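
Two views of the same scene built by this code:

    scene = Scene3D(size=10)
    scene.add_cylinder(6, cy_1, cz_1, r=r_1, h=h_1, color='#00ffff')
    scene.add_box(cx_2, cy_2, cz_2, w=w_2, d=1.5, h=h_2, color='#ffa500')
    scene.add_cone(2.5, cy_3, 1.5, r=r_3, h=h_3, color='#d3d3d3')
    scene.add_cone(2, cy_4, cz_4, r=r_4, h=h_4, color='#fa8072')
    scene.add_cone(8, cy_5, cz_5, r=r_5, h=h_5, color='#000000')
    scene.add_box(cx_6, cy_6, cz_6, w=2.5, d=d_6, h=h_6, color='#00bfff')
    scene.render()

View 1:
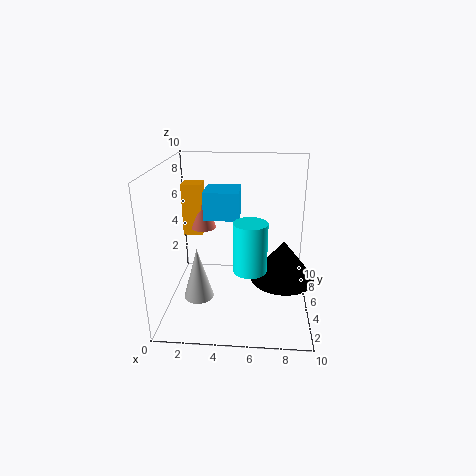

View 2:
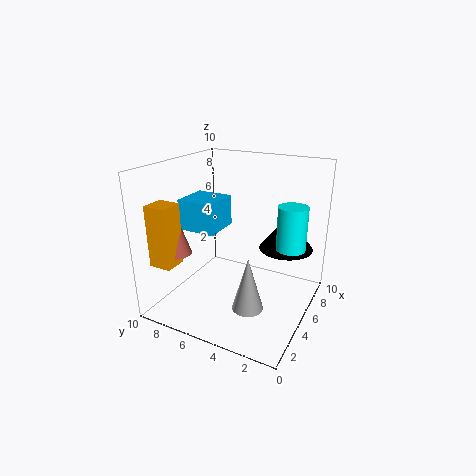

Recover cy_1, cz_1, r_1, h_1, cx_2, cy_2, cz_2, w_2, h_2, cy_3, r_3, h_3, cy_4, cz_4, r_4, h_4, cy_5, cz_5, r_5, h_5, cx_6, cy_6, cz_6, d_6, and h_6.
cy_1 = 1.5; cz_1 = 4.5; r_1 = 1; h_1 = 3; cx_2 = 0.5; cy_2 = 7.5; cz_2 = 4; w_2 = 1.5; h_2 = 4; cy_3 = 3; r_3 = 1; h_3 = 3.5; cy_4 = 8; cz_4 = 4.5; r_4 = 1; h_4 = 3; cy_5 = 2.5; cz_5 = 3.5; r_5 = 2; h_5 = 2.5; cx_6 = 2.5; cy_6 = 5.5; cz_6 = 6; d_6 = 2.5; h_6 = 2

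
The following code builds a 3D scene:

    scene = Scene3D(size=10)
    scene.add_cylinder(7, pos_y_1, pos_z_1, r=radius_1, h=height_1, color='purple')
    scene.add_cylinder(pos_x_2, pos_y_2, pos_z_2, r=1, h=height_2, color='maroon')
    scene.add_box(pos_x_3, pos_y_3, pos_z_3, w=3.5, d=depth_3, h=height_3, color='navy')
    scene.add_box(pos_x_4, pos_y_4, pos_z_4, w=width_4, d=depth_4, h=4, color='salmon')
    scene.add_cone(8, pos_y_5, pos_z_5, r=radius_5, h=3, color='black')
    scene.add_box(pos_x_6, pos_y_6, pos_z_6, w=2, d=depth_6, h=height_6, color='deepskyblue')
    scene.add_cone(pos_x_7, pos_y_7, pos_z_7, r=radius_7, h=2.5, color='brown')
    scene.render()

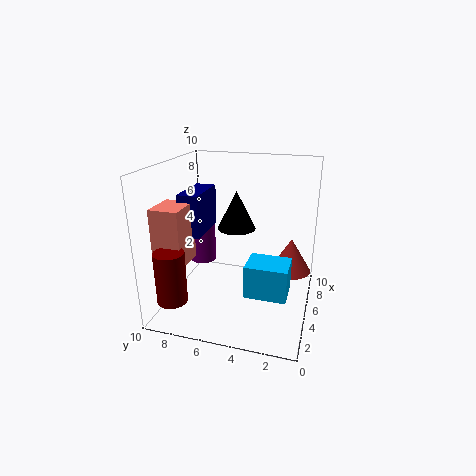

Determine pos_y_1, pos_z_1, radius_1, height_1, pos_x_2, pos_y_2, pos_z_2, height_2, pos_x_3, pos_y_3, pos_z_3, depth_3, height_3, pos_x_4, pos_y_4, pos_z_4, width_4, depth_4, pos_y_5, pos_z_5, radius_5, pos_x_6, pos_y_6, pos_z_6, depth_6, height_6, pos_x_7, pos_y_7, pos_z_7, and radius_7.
pos_y_1 = 8.5, pos_z_1 = 2, radius_1 = 1, height_1 = 3.5, pos_x_2 = 1.5, pos_y_2 = 8.5, pos_z_2 = 1.5, height_2 = 3.5, pos_x_3 = 4, pos_y_3 = 7.5, pos_z_3 = 5, depth_3 = 1.5, height_3 = 3, pos_x_4 = 2, pos_y_4 = 8, pos_z_4 = 3.5, width_4 = 2.5, depth_4 = 2, pos_y_5 = 6, pos_z_5 = 4.5, radius_5 = 1.5, pos_x_6 = 1, pos_y_6 = 1, pos_z_6 = 3, depth_6 = 2.5, height_6 = 2, pos_x_7 = 7, pos_y_7 = 1.5, pos_z_7 = 2, radius_7 = 1.5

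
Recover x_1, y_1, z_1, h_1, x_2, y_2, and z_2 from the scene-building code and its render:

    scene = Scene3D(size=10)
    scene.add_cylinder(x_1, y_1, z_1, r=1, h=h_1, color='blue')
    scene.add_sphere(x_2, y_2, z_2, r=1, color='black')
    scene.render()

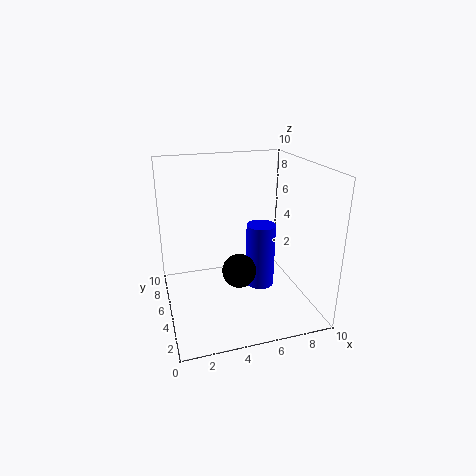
x_1 = 6.5; y_1 = 4.5; z_1 = 1.5; h_1 = 4.5; x_2 = 4; y_2 = 1.5; z_2 = 4.5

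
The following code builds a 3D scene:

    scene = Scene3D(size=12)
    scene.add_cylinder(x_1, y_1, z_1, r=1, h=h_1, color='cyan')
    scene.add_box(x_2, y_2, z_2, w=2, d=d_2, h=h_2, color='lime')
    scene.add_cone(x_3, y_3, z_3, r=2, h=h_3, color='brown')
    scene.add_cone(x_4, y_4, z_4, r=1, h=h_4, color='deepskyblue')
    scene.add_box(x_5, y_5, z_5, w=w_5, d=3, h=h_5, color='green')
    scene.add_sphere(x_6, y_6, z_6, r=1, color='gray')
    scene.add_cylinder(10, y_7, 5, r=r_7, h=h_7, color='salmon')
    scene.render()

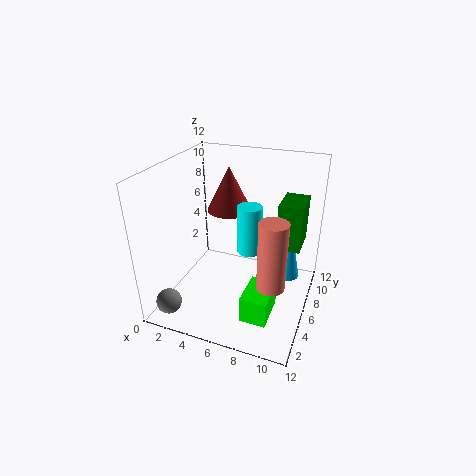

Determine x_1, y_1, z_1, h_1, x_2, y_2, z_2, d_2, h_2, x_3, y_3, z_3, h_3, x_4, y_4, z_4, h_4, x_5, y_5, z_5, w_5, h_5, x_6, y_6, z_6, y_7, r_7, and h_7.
x_1 = 7
y_1 = 6
z_1 = 5
h_1 = 4
x_2 = 8
y_2 = 1
z_2 = 2
d_2 = 3
h_2 = 2
x_3 = 4
y_3 = 9
z_3 = 7
h_3 = 4
x_4 = 10
y_4 = 8
z_4 = 2
h_4 = 5
x_5 = 9
y_5 = 7
z_5 = 5
w_5 = 2
h_5 = 4
x_6 = 2
y_6 = 1
z_6 = 2
y_7 = 2
r_7 = 1
h_7 = 5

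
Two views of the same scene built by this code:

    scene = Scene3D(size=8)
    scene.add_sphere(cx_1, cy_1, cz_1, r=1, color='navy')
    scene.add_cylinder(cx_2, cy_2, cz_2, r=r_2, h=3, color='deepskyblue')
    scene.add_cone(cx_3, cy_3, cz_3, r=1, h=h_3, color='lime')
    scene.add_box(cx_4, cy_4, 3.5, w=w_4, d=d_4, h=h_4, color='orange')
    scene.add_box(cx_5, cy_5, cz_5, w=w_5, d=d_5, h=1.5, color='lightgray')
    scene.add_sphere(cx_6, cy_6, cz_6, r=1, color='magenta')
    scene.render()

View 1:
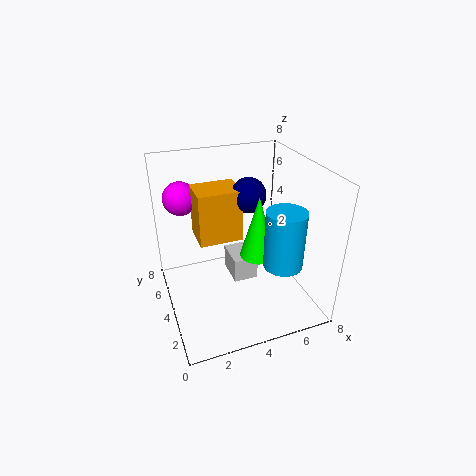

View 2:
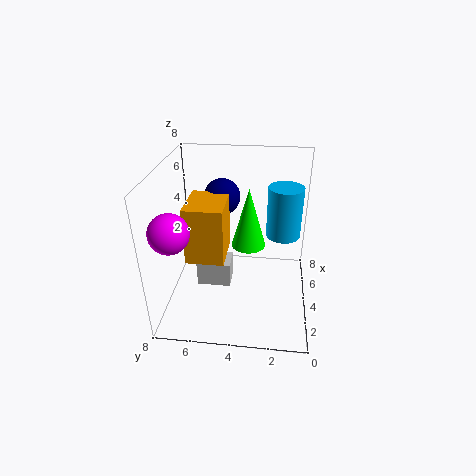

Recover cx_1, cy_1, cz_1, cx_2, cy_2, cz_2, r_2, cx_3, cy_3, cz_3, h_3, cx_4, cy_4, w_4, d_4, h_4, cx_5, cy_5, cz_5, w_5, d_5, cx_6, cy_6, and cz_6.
cx_1 = 5; cy_1 = 5; cz_1 = 6; cx_2 = 5.5; cy_2 = 1.5; cz_2 = 3.5; r_2 = 1; cx_3 = 5; cy_3 = 3.5; cz_3 = 3; h_3 = 3.5; cx_4 = 2; cy_4 = 4.5; w_4 = 2.5; d_4 = 2; h_4 = 3; cx_5 = 4; cy_5 = 4.5; cz_5 = 0.5; w_5 = 1.5; d_5 = 2; cx_6 = 1.5; cy_6 = 7; cz_6 = 5.5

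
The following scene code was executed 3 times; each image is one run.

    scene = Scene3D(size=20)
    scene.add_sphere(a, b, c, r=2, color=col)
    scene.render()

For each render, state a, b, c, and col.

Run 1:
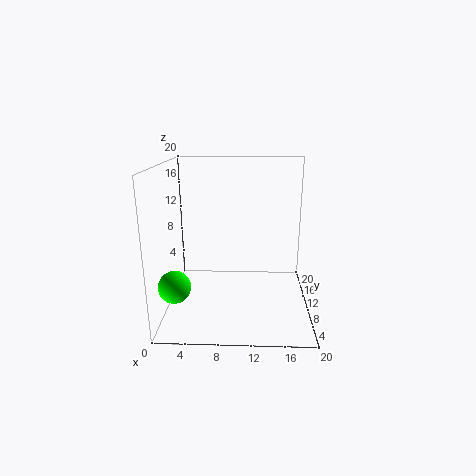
a = 2.5, b = 3, c = 6, col = 'lime'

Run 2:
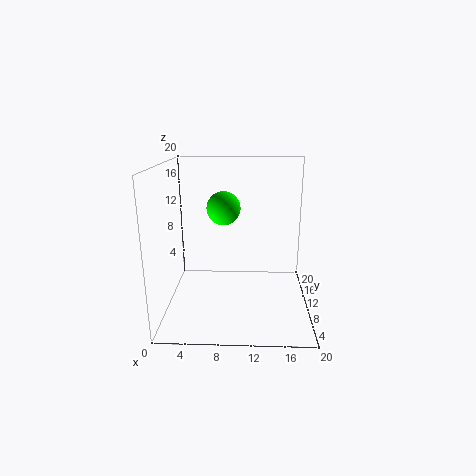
a = 8.5, b = 5, c = 15.5, col = 'lime'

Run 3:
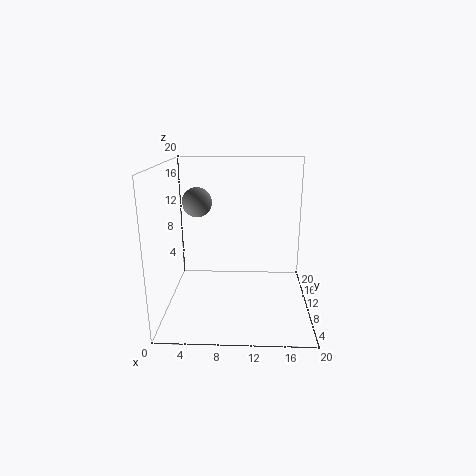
a = 4.5, b = 10, c = 15, col = 'gray'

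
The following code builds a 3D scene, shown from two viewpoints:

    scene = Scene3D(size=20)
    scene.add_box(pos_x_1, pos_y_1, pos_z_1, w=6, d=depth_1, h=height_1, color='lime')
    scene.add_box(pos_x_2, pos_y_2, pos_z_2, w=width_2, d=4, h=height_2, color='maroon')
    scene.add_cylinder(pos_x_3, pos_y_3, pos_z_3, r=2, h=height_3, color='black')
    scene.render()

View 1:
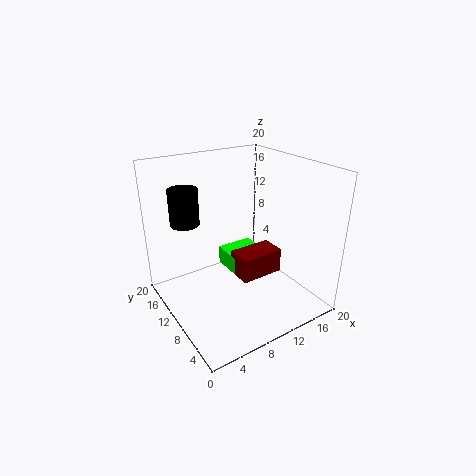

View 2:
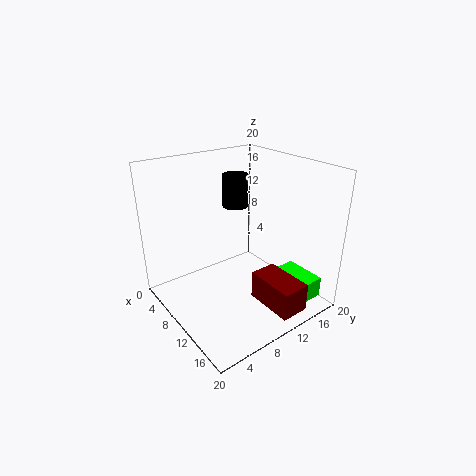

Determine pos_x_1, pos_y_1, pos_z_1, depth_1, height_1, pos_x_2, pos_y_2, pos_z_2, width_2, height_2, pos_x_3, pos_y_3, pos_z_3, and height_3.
pos_x_1 = 12, pos_y_1 = 14, pos_z_1 = 1, depth_1 = 5, height_1 = 3, pos_x_2 = 12, pos_y_2 = 11, pos_z_2 = 1, width_2 = 7, height_2 = 4, pos_x_3 = 4, pos_y_3 = 14, pos_z_3 = 12, height_3 = 5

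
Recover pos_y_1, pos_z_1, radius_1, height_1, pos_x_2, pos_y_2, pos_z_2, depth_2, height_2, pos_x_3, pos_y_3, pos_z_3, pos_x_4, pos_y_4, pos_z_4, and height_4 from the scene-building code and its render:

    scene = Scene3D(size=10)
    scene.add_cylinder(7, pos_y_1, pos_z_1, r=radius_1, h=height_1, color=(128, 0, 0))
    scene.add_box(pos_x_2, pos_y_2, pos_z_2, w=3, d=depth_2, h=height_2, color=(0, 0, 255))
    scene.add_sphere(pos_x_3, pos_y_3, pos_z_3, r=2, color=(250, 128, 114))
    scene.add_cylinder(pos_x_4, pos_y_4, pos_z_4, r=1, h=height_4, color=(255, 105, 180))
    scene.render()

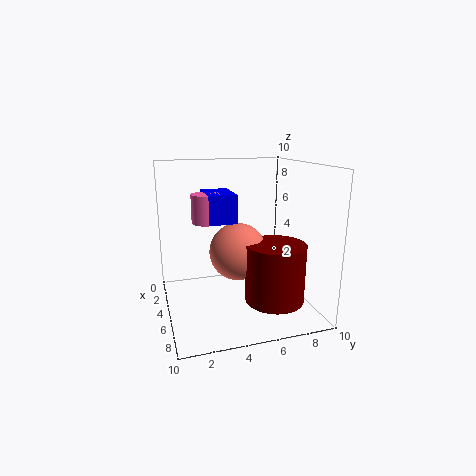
pos_y_1 = 7; pos_z_1 = 1; radius_1 = 2; height_1 = 4; pos_x_2 = 2; pos_y_2 = 3; pos_z_2 = 6; depth_2 = 2; height_2 = 2; pos_x_3 = 5; pos_y_3 = 5; pos_z_3 = 4; pos_x_4 = 4; pos_y_4 = 3; pos_z_4 = 6; height_4 = 2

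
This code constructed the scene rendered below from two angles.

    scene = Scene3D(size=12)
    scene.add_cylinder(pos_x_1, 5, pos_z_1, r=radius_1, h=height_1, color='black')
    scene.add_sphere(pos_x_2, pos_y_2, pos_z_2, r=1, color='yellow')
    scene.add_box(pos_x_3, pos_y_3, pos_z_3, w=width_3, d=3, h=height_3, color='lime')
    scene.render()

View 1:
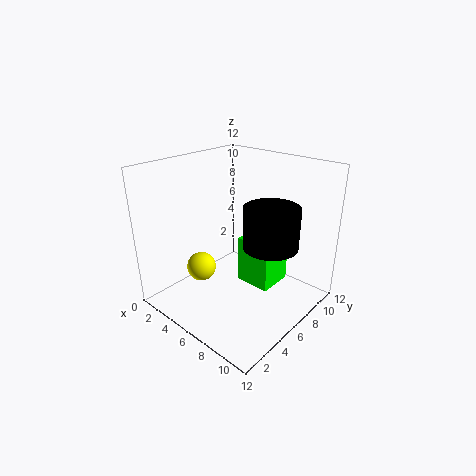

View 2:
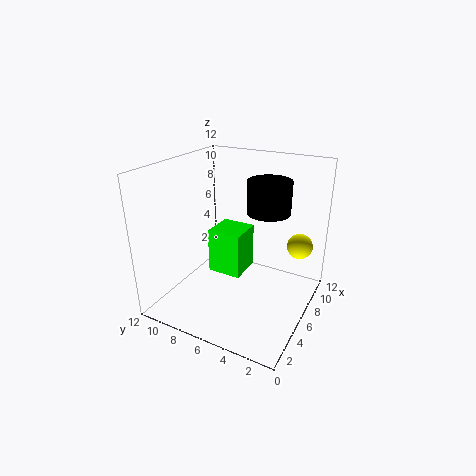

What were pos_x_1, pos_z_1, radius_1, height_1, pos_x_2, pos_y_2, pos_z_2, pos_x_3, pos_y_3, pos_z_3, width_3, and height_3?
pos_x_1 = 10; pos_z_1 = 7; radius_1 = 2; height_1 = 3; pos_x_2 = 7; pos_y_2 = 1; pos_z_2 = 6; pos_x_3 = 6; pos_y_3 = 6; pos_z_3 = 2; width_3 = 3; height_3 = 4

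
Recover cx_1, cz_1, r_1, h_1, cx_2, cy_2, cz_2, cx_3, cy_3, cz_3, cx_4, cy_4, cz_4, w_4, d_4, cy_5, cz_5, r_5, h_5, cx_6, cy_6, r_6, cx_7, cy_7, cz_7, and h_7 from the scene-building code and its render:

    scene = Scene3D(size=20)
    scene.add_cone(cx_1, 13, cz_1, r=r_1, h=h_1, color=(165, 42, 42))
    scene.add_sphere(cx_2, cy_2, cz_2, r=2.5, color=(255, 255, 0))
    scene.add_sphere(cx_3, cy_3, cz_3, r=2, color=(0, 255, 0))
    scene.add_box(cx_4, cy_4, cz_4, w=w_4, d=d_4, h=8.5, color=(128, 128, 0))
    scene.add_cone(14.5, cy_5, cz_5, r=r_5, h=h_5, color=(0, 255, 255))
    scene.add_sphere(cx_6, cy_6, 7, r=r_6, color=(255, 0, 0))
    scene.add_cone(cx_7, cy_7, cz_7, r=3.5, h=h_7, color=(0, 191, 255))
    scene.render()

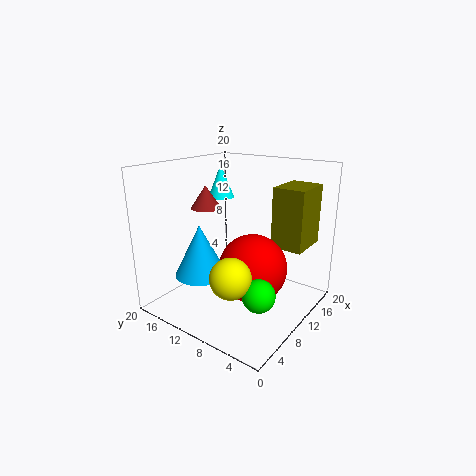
cx_1 = 7; cz_1 = 14.5; r_1 = 2; h_1 = 3; cx_2 = 3; cy_2 = 6; cz_2 = 8; cx_3 = 4.5; cy_3 = 3; cz_3 = 6; cx_4 = 13; cy_4 = 2; cz_4 = 8.5; w_4 = 6; d_4 = 4.5; cy_5 = 16.5; cz_5 = 14; r_5 = 2; h_5 = 5; cx_6 = 8.5; cy_6 = 6.5; r_6 = 4.5; cx_7 = 5.5; cy_7 = 13; cz_7 = 5.5; h_7 = 7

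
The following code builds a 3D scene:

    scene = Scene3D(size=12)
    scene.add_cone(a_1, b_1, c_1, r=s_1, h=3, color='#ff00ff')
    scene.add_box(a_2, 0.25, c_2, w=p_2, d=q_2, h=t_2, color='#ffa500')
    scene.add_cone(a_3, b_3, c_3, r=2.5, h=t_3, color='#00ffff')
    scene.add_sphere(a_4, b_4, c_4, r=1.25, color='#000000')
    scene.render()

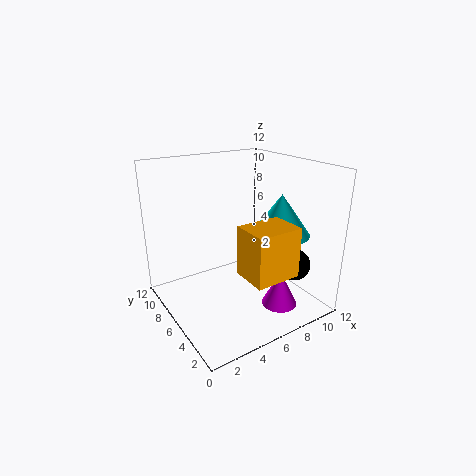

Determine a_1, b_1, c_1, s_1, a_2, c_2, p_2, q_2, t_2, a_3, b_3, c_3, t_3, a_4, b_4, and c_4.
a_1 = 8.5, b_1 = 3.25, c_1 = 0.25, s_1 = 1.5, a_2 = 4, c_2 = 4.75, p_2 = 3.5, q_2 = 2.75, t_2 = 3.75, a_3 = 9.5, b_3 = 4.75, c_3 = 6, t_3 = 3.5, a_4 = 8.75, b_4 = 2, c_4 = 4.5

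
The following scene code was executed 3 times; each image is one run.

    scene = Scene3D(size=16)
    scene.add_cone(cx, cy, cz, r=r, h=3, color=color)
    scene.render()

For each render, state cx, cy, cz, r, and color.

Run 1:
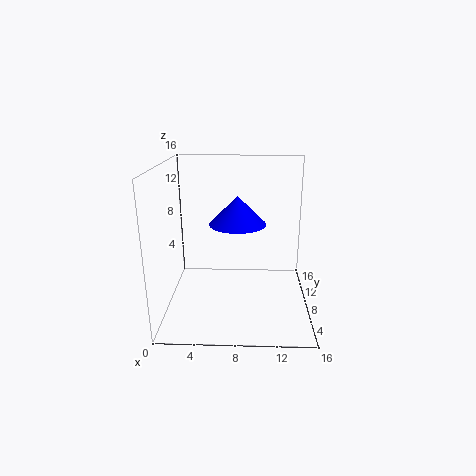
cx = 8
cy = 7
cz = 10
r = 3
color = 'blue'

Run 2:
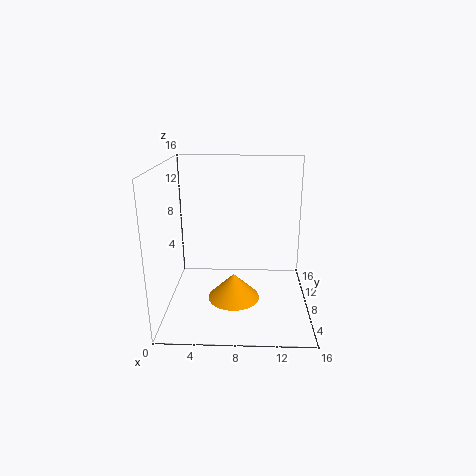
cx = 7.5
cy = 8
cz = 0.5
r = 3
color = 'orange'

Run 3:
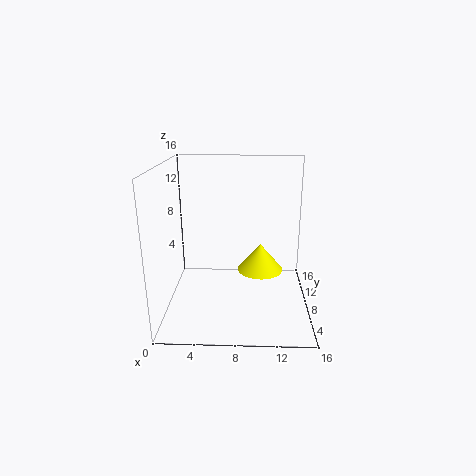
cx = 10.5
cy = 7.5
cz = 4.5
r = 2.5
color = 'yellow'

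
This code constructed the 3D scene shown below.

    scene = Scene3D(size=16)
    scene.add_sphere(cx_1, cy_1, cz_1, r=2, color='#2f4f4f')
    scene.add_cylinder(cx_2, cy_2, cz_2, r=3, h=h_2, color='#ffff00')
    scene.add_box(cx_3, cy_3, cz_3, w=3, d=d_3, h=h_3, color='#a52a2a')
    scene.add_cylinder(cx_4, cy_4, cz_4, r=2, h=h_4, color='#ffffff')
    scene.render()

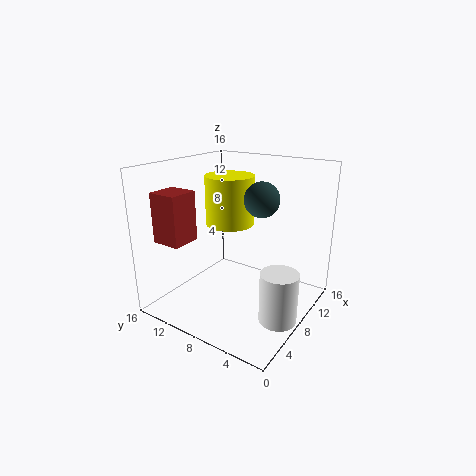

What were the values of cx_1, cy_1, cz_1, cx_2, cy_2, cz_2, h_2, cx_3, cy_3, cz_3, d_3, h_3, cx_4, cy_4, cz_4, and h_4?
cx_1 = 10.5
cy_1 = 6.5
cz_1 = 12
cx_2 = 11.5
cy_2 = 11.5
cz_2 = 8
h_2 = 6
cx_3 = 0.5
cy_3 = 10
cz_3 = 9
d_3 = 3
h_3 = 5
cx_4 = 6.5
cy_4 = 2
cz_4 = 0.5
h_4 = 5.5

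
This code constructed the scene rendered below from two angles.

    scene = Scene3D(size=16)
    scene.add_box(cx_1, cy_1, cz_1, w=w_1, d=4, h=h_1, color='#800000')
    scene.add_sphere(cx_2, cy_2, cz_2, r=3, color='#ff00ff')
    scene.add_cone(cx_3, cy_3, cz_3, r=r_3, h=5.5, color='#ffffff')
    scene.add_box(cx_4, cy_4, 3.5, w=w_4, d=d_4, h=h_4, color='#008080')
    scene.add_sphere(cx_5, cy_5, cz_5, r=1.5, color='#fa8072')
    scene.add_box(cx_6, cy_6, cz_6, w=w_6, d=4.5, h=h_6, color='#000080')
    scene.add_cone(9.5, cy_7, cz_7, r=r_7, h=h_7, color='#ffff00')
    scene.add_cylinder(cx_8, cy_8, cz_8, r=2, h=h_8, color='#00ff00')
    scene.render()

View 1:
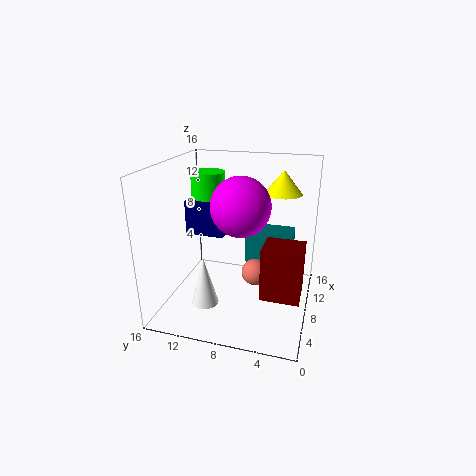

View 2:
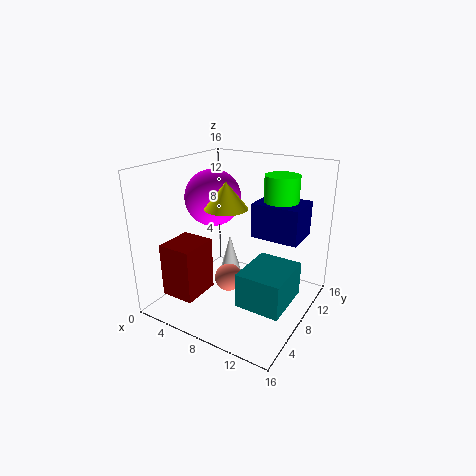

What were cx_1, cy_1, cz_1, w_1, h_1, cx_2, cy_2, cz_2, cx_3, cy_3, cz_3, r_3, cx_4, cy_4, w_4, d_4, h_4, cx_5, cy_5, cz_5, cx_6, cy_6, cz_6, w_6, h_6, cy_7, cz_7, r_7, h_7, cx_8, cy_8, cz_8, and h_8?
cx_1 = 3.5, cy_1 = 0.5, cz_1 = 3.5, w_1 = 3.5, h_1 = 5.5, cx_2 = 5.5, cy_2 = 7, cz_2 = 12.5, cx_3 = 5, cy_3 = 11, cz_3 = 1, r_3 = 1.5, cx_4 = 11, cy_4 = 2.5, w_4 = 4.5, d_4 = 5.5, h_4 = 3.5, cx_5 = 8, cy_5 = 6, cz_5 = 4, cx_6 = 8.5, cy_6 = 10, cz_6 = 7.5, w_6 = 5.5, h_6 = 4, cy_7 = 3.5, cz_7 = 13, r_7 = 2, h_7 = 2.5, cx_8 = 11, cy_8 = 12.5, cz_8 = 9, h_8 = 5.5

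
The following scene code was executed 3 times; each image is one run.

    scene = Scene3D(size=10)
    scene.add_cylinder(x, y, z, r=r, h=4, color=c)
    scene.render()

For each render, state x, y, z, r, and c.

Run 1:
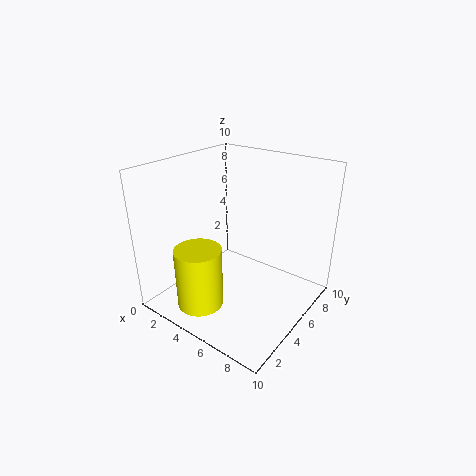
x = 4.5; y = 1.5; z = 1.5; r = 1.5; c = 'yellow'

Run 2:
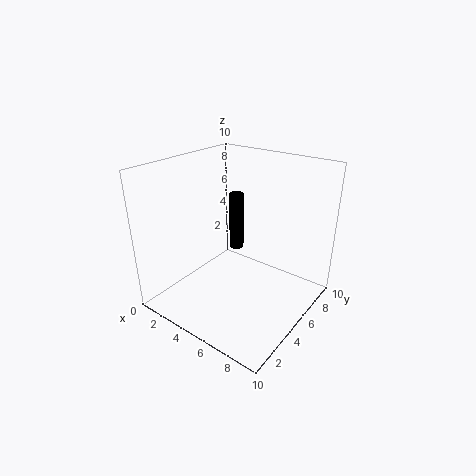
x = 4.5; y = 5.5; z = 4; r = 0.5; c = 'black'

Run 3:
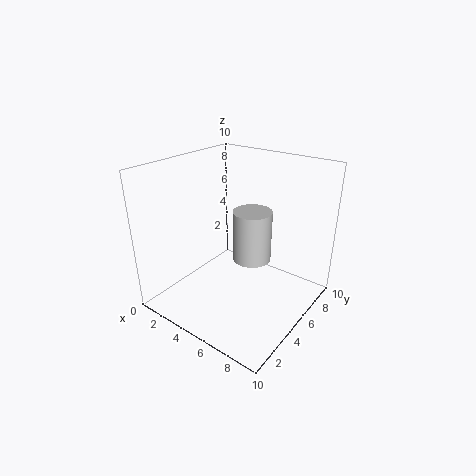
x = 4.5; y = 7.5; z = 2; r = 1.5; c = 'lightgray'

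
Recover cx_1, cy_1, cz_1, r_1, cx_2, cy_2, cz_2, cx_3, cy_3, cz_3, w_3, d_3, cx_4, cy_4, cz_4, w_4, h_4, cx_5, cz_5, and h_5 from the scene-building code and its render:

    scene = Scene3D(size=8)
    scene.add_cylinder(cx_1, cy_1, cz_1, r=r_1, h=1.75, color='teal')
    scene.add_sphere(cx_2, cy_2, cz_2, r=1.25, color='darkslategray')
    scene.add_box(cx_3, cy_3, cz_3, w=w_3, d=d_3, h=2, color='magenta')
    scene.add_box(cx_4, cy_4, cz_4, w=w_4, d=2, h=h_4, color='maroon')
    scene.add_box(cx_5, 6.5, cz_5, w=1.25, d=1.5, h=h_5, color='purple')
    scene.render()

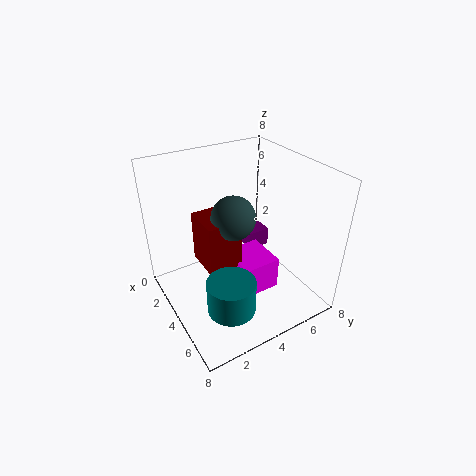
cx_1 = 6.25
cy_1 = 2.25
cz_1 = 1.5
r_1 = 1.25
cx_2 = 3.5
cy_2 = 4
cz_2 = 5
cx_3 = 2.5
cy_3 = 4
cz_3 = 0.25
w_3 = 2.5
d_3 = 2.25
cx_4 = 1.75
cy_4 = 2.25
cz_4 = 2
w_4 = 2.25
h_4 = 3
cx_5 = 0.25
cz_5 = 0.75
h_5 = 1.25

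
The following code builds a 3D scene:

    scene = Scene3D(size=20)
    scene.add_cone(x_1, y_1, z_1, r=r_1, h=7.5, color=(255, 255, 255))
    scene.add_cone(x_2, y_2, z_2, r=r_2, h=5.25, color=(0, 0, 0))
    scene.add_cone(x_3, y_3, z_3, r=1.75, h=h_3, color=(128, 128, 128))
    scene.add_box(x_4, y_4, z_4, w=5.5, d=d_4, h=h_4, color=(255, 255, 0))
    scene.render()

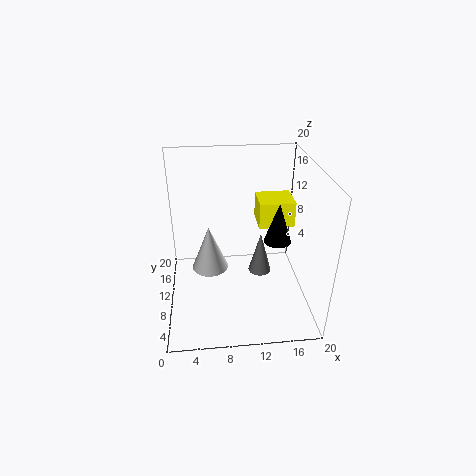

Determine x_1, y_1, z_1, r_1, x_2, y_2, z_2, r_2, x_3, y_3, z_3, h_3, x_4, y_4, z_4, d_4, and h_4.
x_1 = 6, y_1 = 16.75, z_1 = 0.5, r_1 = 3, x_2 = 14.75, y_2 = 6.75, z_2 = 11.25, r_2 = 1.75, x_3 = 13.75, y_3 = 12.75, z_3 = 2.25, h_3 = 6.5, x_4 = 13.75, y_4 = 14.25, z_4 = 8.75, d_4 = 5, h_4 = 4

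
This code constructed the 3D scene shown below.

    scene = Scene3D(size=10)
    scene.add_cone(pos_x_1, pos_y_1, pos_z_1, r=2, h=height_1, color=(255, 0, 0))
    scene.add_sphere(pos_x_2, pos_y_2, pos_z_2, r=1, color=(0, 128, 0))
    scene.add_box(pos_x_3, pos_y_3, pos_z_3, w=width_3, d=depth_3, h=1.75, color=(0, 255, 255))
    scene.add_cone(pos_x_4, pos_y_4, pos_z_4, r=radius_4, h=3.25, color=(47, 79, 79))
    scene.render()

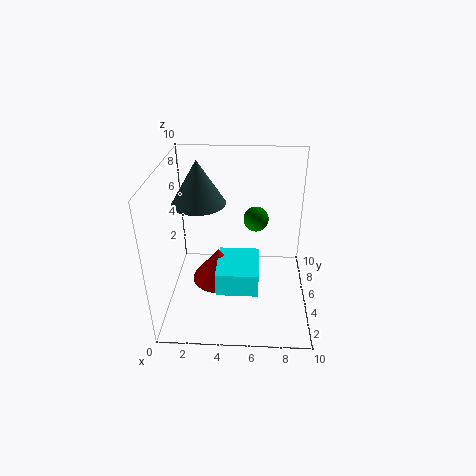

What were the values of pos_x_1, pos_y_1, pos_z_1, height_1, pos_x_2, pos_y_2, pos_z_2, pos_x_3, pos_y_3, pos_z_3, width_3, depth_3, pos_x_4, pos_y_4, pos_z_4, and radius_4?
pos_x_1 = 3.5
pos_y_1 = 5.75
pos_z_1 = 1
height_1 = 2.5
pos_x_2 = 6.25
pos_y_2 = 8.75
pos_z_2 = 4.5
pos_x_3 = 3.5
pos_y_3 = 3.25
pos_z_3 = 1.25
width_3 = 3
depth_3 = 3.5
pos_x_4 = 2
pos_y_4 = 7.25
pos_z_4 = 6.5
radius_4 = 2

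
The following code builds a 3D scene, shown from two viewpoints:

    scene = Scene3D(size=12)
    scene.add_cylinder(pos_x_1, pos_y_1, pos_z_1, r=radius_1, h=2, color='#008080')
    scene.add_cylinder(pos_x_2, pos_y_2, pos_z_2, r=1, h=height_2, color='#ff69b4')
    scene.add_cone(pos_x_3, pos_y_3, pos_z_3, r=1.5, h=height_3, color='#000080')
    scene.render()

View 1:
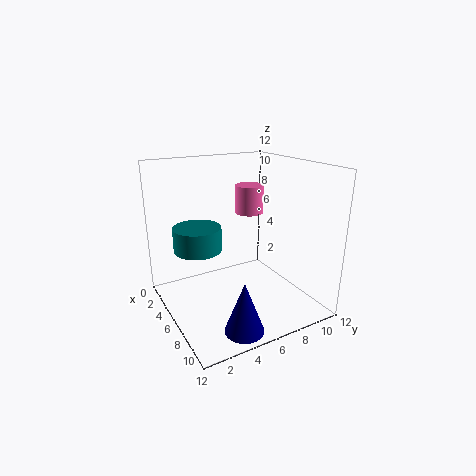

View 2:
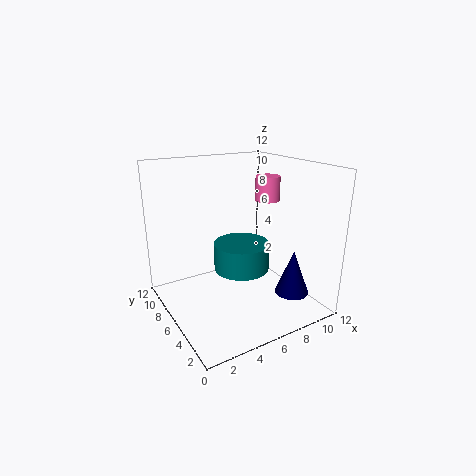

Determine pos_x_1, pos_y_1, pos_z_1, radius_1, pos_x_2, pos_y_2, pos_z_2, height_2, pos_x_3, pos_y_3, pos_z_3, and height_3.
pos_x_1 = 4.5, pos_y_1 = 3, pos_z_1 = 5, radius_1 = 2, pos_x_2 = 8.5, pos_y_2 = 5.5, pos_z_2 = 9, height_2 = 2, pos_x_3 = 10.5, pos_y_3 = 4, pos_z_3 = 0.5, height_3 = 4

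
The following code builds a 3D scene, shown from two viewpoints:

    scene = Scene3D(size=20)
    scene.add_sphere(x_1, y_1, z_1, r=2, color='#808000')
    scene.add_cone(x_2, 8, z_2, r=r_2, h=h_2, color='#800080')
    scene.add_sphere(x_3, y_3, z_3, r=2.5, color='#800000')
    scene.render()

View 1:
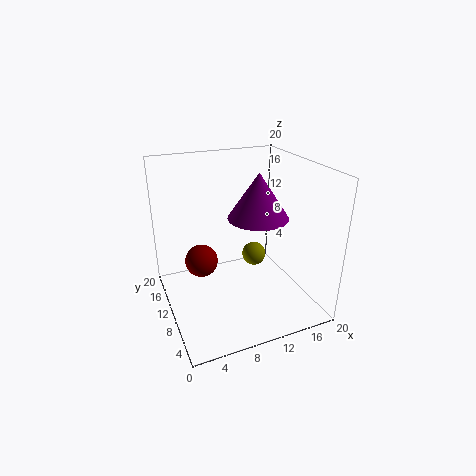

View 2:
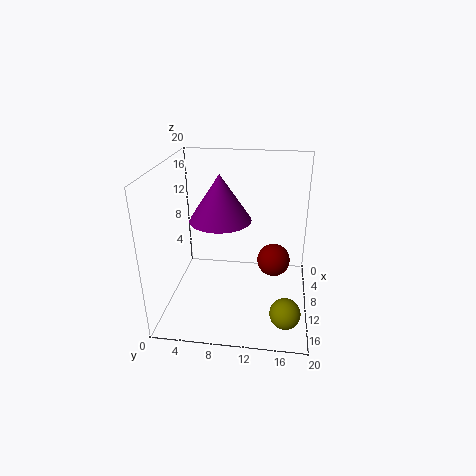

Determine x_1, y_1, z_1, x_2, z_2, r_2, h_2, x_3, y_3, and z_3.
x_1 = 16, y_1 = 17, z_1 = 2.5, x_2 = 12, z_2 = 13.5, r_2 = 4, h_2 = 6, x_3 = 6, y_3 = 15, z_3 = 4.5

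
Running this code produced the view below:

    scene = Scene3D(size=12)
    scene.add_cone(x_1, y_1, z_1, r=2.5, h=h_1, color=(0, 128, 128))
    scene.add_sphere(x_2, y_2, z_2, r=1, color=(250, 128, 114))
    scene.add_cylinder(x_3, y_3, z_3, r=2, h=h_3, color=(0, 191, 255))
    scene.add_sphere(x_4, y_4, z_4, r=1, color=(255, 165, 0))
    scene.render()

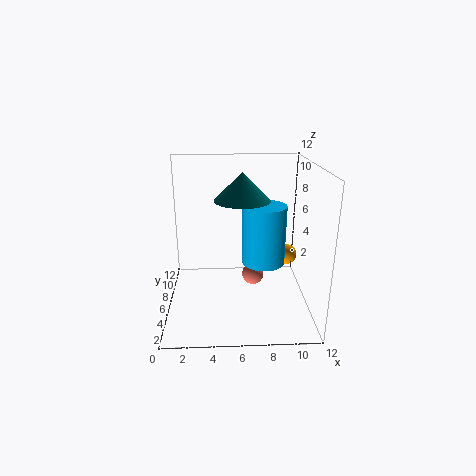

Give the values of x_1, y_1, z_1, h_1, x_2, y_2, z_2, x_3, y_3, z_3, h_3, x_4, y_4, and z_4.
x_1 = 6.5, y_1 = 8.5, z_1 = 8.5, h_1 = 2.5, x_2 = 7.5, y_2 = 8, z_2 = 1.5, x_3 = 8.5, y_3 = 8.5, z_3 = 2.5, h_3 = 5.5, x_4 = 11, y_4 = 10, z_4 = 2.5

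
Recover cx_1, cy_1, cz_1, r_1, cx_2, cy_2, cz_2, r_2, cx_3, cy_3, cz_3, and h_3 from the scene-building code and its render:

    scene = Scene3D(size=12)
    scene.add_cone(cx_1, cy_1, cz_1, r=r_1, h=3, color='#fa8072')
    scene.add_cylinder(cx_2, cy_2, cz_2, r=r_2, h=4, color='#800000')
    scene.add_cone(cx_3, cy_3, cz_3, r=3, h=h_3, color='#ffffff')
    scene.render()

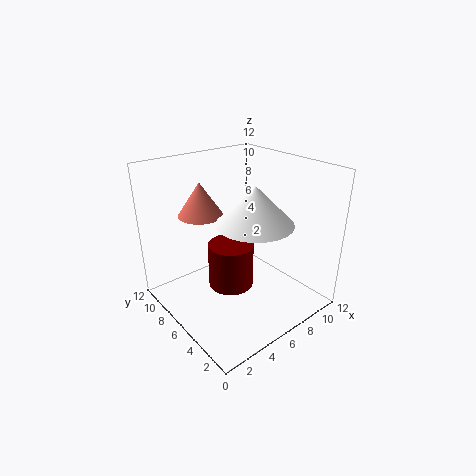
cx_1 = 5
cy_1 = 10
cz_1 = 7
r_1 = 2
cx_2 = 6
cy_2 = 7
cz_2 = 1
r_2 = 2
cx_3 = 6
cy_3 = 4
cz_3 = 8
h_3 = 3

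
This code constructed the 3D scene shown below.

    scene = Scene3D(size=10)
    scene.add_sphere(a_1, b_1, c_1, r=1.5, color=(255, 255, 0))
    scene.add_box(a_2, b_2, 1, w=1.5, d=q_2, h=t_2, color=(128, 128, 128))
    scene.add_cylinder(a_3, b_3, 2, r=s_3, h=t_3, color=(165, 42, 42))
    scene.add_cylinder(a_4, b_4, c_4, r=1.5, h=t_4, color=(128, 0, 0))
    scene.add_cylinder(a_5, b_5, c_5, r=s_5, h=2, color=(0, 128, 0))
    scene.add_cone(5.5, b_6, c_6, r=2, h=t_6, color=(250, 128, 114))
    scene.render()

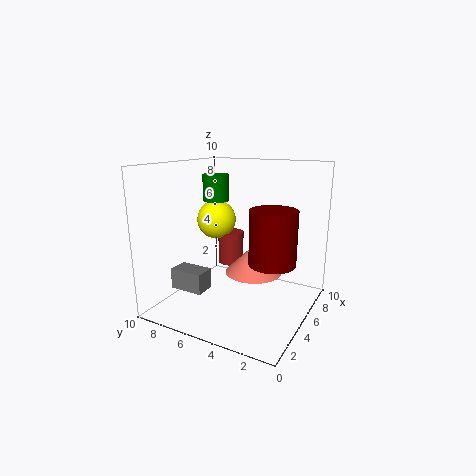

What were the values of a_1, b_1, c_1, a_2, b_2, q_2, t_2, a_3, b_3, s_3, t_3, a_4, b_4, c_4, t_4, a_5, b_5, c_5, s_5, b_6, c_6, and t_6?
a_1 = 7, b_1 = 8, c_1 = 5.5, a_2 = 3, b_2 = 7, q_2 = 2.5, t_2 = 1.5, a_3 = 7.5, b_3 = 7, s_3 = 1, t_3 = 2.5, a_4 = 4, b_4 = 2, c_4 = 4, t_4 = 3.5, a_5 = 7, b_5 = 8, c_5 = 7, s_5 = 1, b_6 = 4, c_6 = 2.5, t_6 = 2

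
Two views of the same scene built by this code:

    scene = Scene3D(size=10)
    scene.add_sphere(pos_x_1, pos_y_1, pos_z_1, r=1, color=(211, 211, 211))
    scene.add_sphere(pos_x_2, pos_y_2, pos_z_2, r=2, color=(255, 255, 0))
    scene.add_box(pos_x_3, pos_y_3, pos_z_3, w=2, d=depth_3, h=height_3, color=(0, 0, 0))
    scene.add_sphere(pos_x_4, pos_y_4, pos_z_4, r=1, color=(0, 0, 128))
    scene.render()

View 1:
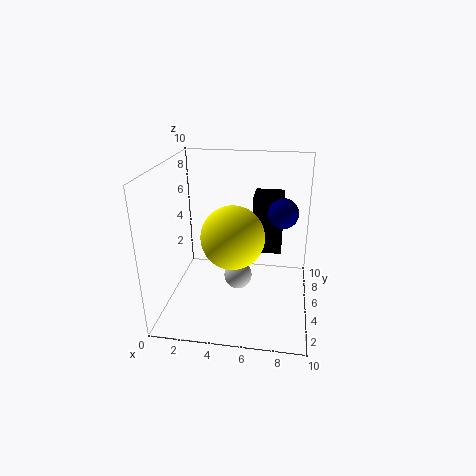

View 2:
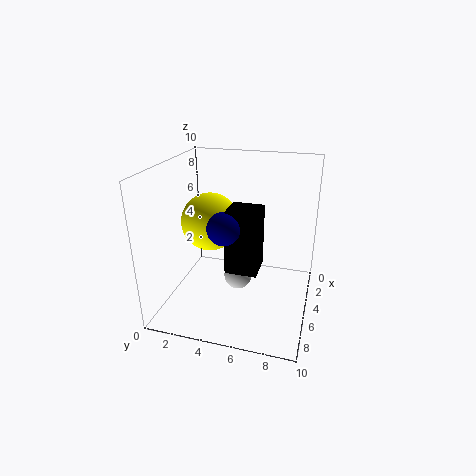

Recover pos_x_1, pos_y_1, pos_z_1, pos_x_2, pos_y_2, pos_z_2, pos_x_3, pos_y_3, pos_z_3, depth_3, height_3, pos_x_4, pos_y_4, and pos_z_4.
pos_x_1 = 5
pos_y_1 = 5
pos_z_1 = 2
pos_x_2 = 5
pos_y_2 = 3
pos_z_2 = 6
pos_x_3 = 6
pos_y_3 = 5
pos_z_3 = 4
depth_3 = 2
height_3 = 4
pos_x_4 = 8
pos_y_4 = 5
pos_z_4 = 7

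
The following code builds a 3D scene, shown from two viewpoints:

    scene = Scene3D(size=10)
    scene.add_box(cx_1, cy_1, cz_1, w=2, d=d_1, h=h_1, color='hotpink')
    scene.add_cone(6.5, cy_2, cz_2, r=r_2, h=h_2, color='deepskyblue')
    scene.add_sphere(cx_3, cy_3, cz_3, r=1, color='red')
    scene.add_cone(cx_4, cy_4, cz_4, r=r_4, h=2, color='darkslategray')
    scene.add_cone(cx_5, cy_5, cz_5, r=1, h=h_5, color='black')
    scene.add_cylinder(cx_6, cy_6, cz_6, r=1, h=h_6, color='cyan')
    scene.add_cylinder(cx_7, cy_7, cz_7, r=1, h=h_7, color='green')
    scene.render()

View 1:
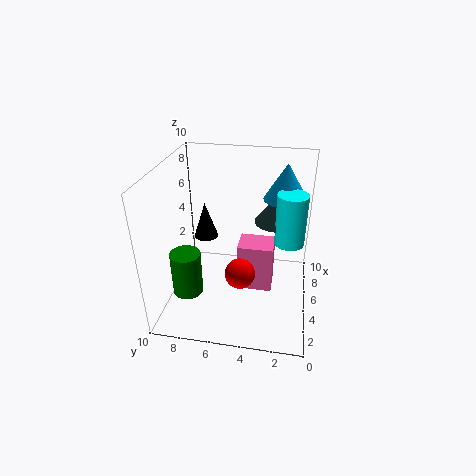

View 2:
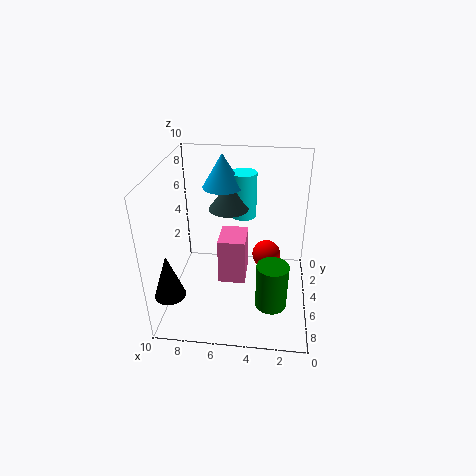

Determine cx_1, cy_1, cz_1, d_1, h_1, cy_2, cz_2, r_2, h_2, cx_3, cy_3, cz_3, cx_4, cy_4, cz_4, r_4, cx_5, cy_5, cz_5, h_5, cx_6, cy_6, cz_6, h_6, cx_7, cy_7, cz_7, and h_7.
cx_1 = 4.5, cy_1 = 2.5, cz_1 = 1, d_1 = 2.5, h_1 = 3.5, cy_2 = 2, cz_2 = 7.5, r_2 = 1.5, h_2 = 2.5, cx_3 = 3, cy_3 = 4.5, cz_3 = 3.5, cx_4 = 6, cy_4 = 2.5, cz_4 = 6, r_4 = 1.5, cx_5 = 9, cy_5 = 8.5, cz_5 = 2.5, h_5 = 3, cx_6 = 5, cy_6 = 1.5, cz_6 = 5, h_6 = 3.5, cx_7 = 2.5, cy_7 = 8, cz_7 = 2, h_7 = 3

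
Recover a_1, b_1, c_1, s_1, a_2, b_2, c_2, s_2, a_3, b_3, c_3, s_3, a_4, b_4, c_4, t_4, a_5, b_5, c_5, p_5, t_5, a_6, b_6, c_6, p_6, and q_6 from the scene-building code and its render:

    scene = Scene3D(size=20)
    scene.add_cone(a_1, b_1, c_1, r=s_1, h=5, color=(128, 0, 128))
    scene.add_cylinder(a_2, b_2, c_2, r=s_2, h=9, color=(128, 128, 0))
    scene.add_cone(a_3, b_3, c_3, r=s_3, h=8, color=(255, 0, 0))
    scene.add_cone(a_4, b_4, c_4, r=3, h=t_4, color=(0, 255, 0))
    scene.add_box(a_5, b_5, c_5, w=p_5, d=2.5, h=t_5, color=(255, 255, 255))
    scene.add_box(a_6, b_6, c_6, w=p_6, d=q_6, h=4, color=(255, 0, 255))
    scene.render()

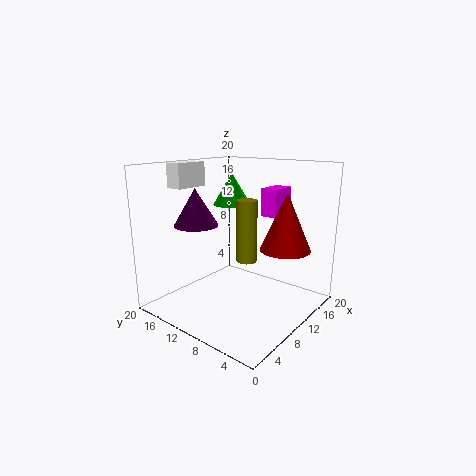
a_1 = 6
b_1 = 14
c_1 = 12
s_1 = 3
a_2 = 12
b_2 = 10
c_2 = 6
s_2 = 1.5
a_3 = 13.5
b_3 = 4.5
c_3 = 8.5
s_3 = 3.5
a_4 = 16
b_4 = 16
c_4 = 13
t_4 = 5
a_5 = 6
b_5 = 17
c_5 = 16.5
p_5 = 5
t_5 = 3.5
a_6 = 14
b_6 = 6.5
c_6 = 12.5
p_6 = 4
q_6 = 2.5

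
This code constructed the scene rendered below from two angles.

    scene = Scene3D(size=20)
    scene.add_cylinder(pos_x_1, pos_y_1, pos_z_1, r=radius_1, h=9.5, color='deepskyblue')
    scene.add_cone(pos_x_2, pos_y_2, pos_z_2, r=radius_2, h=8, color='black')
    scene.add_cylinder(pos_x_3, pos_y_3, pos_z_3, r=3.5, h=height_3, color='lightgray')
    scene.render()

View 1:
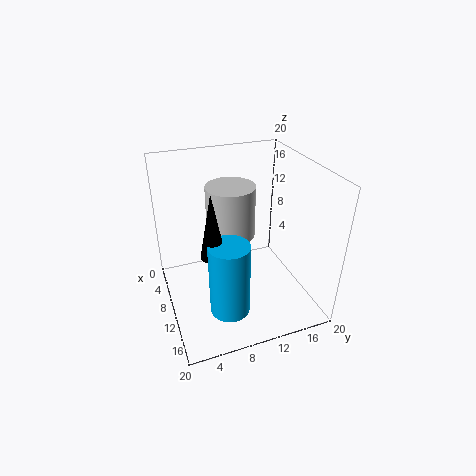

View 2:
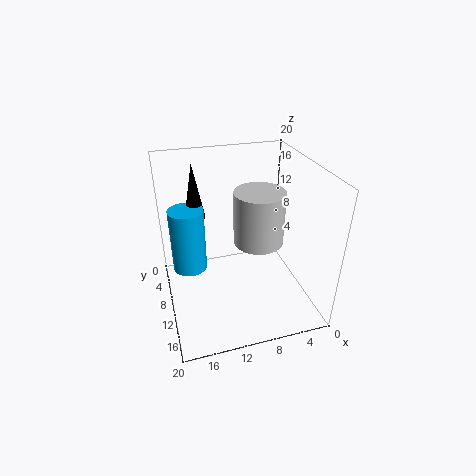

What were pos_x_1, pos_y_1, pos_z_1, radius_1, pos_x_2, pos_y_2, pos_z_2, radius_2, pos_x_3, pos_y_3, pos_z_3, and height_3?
pos_x_1 = 16.5, pos_y_1 = 6.5, pos_z_1 = 4, radius_1 = 2.5, pos_x_2 = 15, pos_y_2 = 5, pos_z_2 = 11.5, radius_2 = 1.5, pos_x_3 = 7, pos_y_3 = 10, pos_z_3 = 9, height_3 = 7.5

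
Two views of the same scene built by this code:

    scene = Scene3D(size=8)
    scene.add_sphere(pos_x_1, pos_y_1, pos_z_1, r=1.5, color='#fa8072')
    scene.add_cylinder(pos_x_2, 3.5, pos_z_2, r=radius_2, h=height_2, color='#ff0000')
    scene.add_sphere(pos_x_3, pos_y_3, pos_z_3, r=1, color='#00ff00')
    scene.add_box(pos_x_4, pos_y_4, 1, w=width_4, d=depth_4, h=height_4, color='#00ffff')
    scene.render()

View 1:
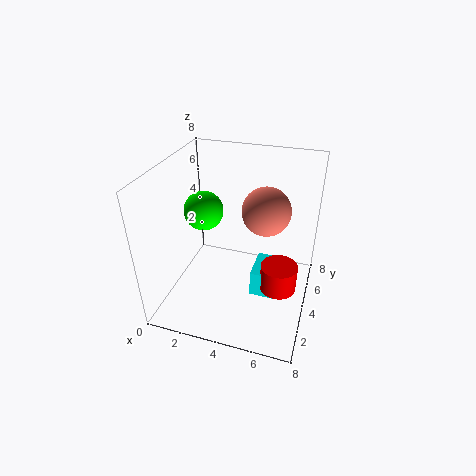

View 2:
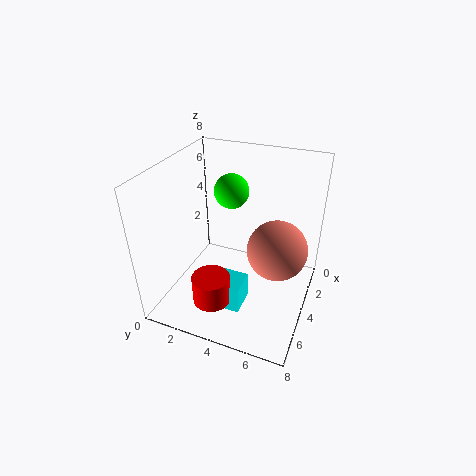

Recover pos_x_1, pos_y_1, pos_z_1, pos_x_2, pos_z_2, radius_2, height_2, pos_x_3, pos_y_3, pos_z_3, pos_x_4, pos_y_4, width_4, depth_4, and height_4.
pos_x_1 = 5, pos_y_1 = 6.5, pos_z_1 = 4.5, pos_x_2 = 6.5, pos_z_2 = 1.5, radius_2 = 1, height_2 = 1.5, pos_x_3 = 2.5, pos_y_3 = 3, pos_z_3 = 6, pos_x_4 = 5, pos_y_4 = 3, width_4 = 1.5, depth_4 = 2, height_4 = 1.5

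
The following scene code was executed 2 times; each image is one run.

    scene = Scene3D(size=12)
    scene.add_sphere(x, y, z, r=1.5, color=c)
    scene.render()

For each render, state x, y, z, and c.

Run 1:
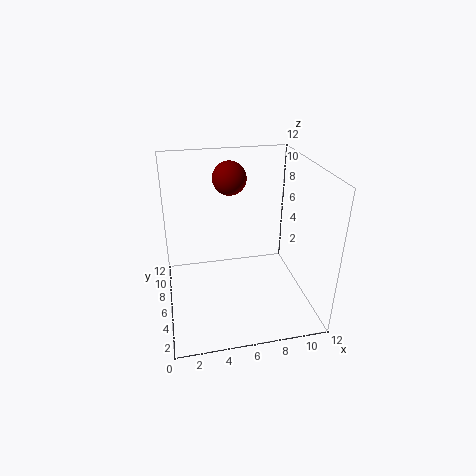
x = 6
y = 9.5
z = 10
c = 'maroon'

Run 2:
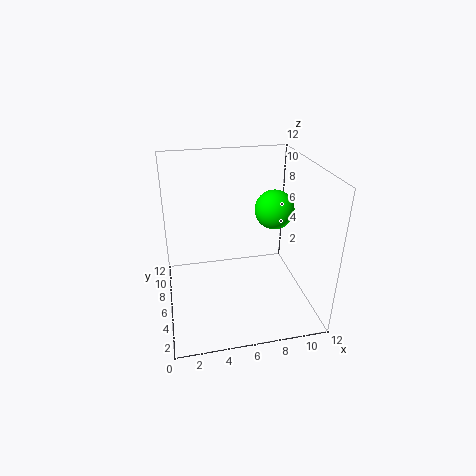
x = 8.5
y = 4.5
z = 9
c = 'lime'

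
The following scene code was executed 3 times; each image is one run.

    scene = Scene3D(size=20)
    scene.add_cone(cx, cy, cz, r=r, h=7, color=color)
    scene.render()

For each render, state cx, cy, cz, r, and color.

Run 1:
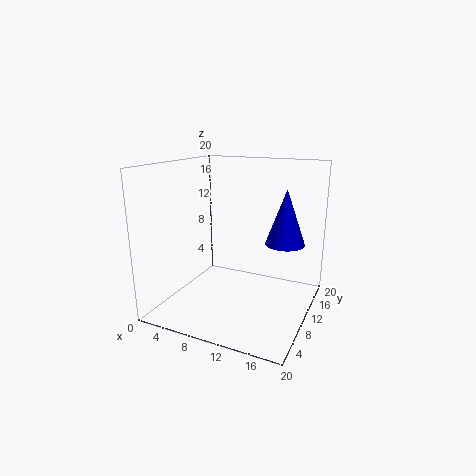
cx = 17
cy = 9
cz = 10.5
r = 2.5
color = 'blue'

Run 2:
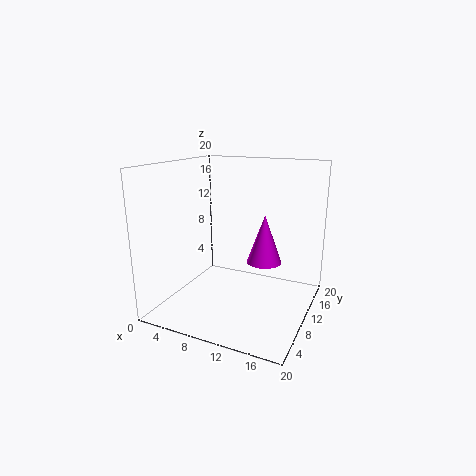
cx = 13
cy = 12.5
cz = 6
r = 2.5
color = 'magenta'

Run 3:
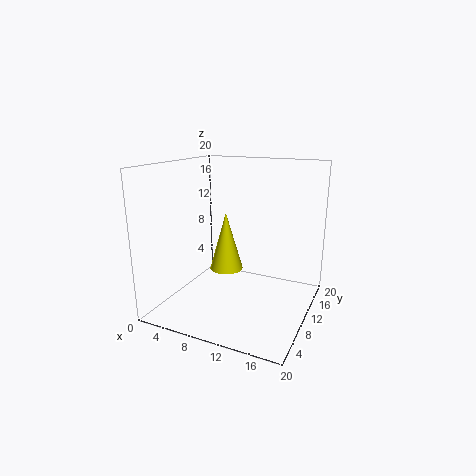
cx = 11
cy = 4.5
cz = 8
r = 2
color = 'yellow'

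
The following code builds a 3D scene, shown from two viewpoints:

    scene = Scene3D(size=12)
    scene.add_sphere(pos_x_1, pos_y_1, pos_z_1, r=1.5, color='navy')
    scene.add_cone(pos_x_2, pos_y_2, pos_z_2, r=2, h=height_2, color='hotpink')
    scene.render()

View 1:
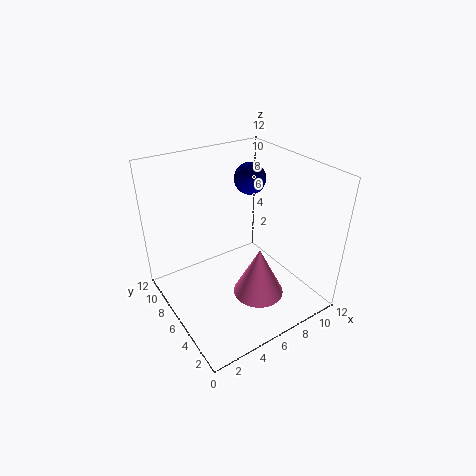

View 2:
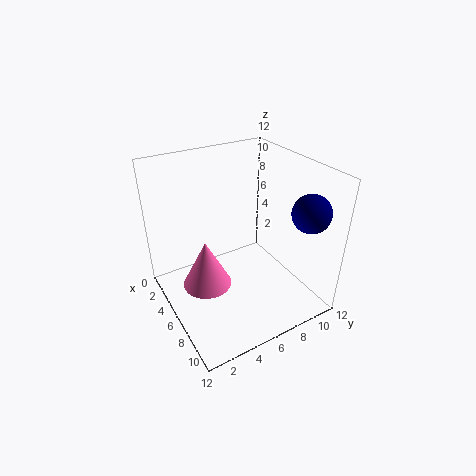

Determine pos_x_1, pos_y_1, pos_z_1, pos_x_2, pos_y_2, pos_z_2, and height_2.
pos_x_1 = 10; pos_y_1 = 10; pos_z_1 = 9; pos_x_2 = 6; pos_y_2 = 3; pos_z_2 = 2.5; height_2 = 4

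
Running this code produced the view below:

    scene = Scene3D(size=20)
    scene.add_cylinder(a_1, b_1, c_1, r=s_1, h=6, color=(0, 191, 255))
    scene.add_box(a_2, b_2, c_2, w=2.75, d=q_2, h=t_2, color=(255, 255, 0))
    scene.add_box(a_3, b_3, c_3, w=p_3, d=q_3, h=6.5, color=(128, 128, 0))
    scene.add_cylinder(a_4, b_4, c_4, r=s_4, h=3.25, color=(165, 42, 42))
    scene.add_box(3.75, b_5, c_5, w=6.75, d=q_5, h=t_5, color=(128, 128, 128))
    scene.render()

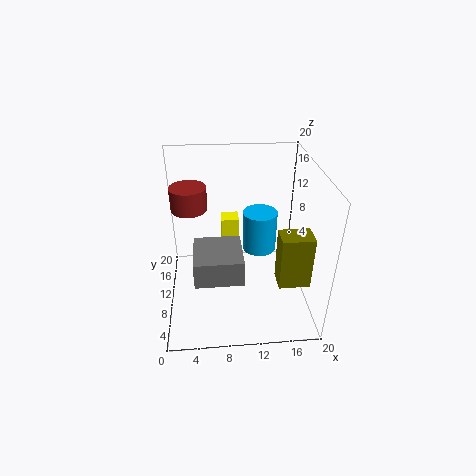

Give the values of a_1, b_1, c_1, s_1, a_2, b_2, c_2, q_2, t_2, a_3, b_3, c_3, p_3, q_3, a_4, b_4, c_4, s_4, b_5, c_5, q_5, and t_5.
a_1 = 13.5; b_1 = 13; c_1 = 6.25; s_1 = 2.5; a_2 = 8; b_2 = 16.25; c_2 = 3.5; q_2 = 2.75; t_2 = 5.75; a_3 = 14; b_3 = 1; c_3 = 8.5; p_3 = 3.75; q_3 = 2.75; a_4 = 3.5; b_4 = 12.5; c_4 = 13.5; s_4 = 2.5; b_5 = 5.75; c_5 = 5; q_5 = 6.75; t_5 = 3.75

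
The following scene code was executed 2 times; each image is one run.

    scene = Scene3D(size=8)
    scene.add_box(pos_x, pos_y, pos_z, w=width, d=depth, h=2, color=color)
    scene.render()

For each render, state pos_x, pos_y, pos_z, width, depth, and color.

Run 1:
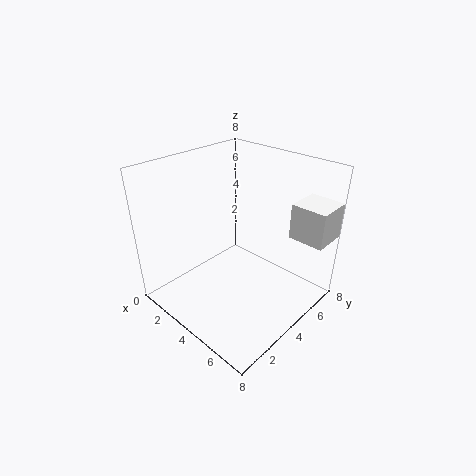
pos_x = 6, pos_y = 6, pos_z = 4, width = 2, depth = 2, color = 'white'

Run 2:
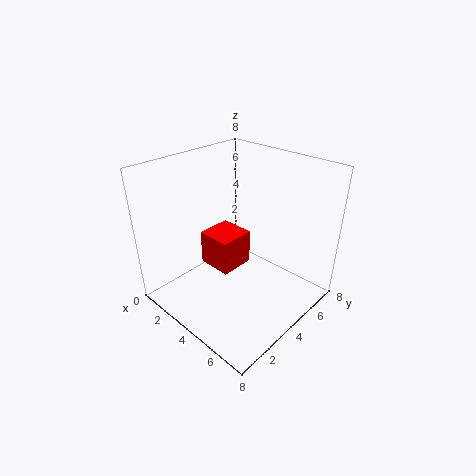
pos_x = 2, pos_y = 3, pos_z = 2, width = 2, depth = 2, color = 'red'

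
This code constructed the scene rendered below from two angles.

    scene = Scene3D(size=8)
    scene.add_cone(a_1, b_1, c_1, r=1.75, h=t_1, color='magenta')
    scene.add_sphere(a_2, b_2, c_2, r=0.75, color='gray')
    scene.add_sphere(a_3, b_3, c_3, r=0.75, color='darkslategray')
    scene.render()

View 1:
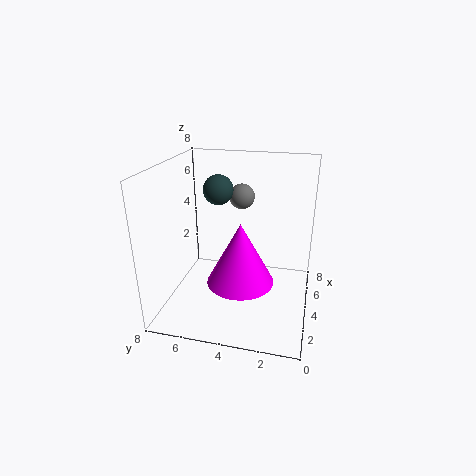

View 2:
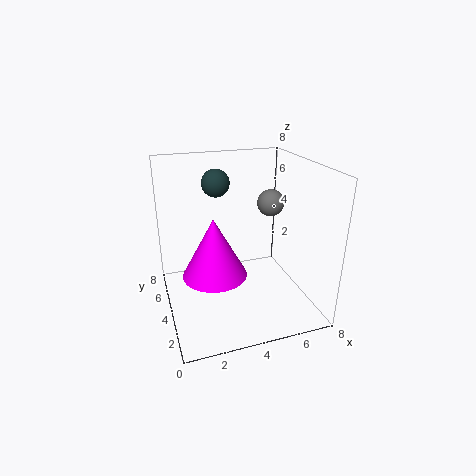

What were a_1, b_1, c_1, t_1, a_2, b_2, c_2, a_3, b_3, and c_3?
a_1 = 2.5
b_1 = 3.5
c_1 = 2.25
t_1 = 3.25
a_2 = 6
b_2 = 4.25
c_2 = 5.75
a_3 = 3
b_3 = 4.75
c_3 = 7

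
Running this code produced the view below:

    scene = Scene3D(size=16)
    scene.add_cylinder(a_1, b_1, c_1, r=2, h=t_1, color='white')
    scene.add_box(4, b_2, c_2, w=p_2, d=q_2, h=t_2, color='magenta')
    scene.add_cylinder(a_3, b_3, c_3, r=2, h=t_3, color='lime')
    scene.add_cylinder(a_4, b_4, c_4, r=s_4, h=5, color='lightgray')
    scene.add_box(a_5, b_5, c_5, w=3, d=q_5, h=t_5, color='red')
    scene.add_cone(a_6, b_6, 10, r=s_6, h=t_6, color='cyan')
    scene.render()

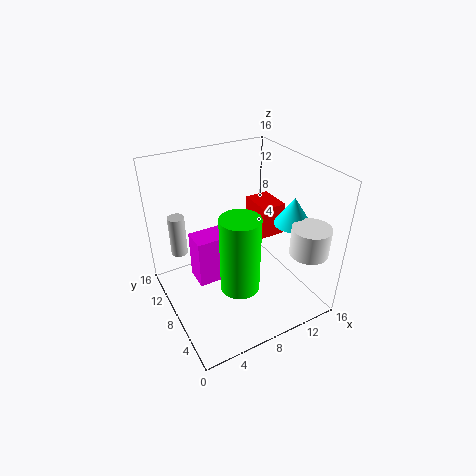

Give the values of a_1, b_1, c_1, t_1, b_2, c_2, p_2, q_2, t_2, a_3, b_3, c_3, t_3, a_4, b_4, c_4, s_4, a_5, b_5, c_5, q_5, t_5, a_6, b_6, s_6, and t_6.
a_1 = 13; b_1 = 2; c_1 = 8; t_1 = 3; b_2 = 10; c_2 = 1; p_2 = 5; q_2 = 3; t_2 = 6; a_3 = 6; b_3 = 4; c_3 = 5; t_3 = 8; a_4 = 3; b_4 = 14; c_4 = 4; s_4 = 1; a_5 = 12; b_5 = 9; c_5 = 6; q_5 = 4; t_5 = 4; a_6 = 13; b_6 = 5; s_6 = 2; t_6 = 3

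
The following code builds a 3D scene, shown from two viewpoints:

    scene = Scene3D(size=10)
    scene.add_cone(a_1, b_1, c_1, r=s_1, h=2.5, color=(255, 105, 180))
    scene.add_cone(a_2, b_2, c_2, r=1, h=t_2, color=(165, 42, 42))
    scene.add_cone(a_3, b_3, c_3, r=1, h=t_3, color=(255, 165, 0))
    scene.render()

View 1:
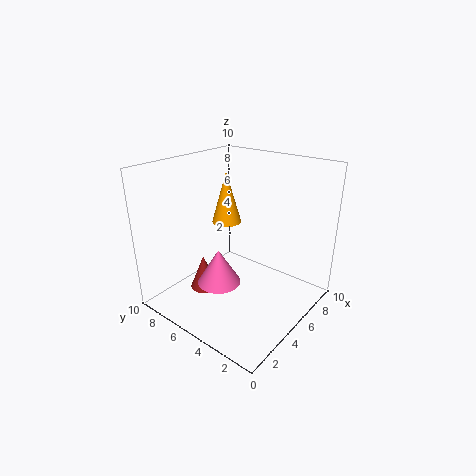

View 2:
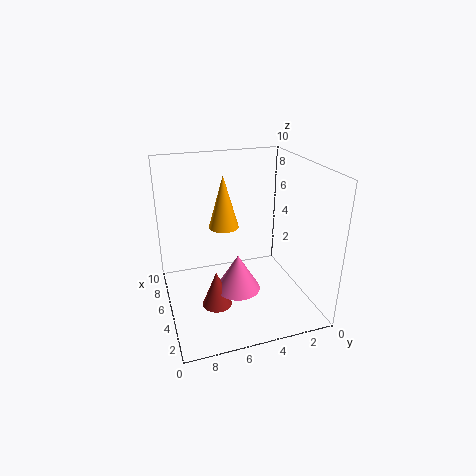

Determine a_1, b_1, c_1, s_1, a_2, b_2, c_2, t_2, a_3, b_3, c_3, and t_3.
a_1 = 3.5, b_1 = 5.5, c_1 = 2, s_1 = 1.5, a_2 = 3.5, b_2 = 7, c_2 = 1, t_2 = 2.5, a_3 = 5, b_3 = 6, c_3 = 6, t_3 = 3.5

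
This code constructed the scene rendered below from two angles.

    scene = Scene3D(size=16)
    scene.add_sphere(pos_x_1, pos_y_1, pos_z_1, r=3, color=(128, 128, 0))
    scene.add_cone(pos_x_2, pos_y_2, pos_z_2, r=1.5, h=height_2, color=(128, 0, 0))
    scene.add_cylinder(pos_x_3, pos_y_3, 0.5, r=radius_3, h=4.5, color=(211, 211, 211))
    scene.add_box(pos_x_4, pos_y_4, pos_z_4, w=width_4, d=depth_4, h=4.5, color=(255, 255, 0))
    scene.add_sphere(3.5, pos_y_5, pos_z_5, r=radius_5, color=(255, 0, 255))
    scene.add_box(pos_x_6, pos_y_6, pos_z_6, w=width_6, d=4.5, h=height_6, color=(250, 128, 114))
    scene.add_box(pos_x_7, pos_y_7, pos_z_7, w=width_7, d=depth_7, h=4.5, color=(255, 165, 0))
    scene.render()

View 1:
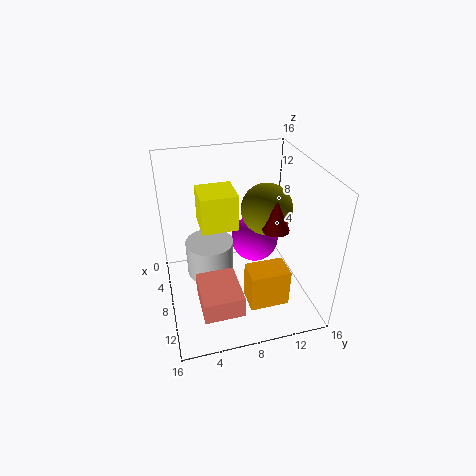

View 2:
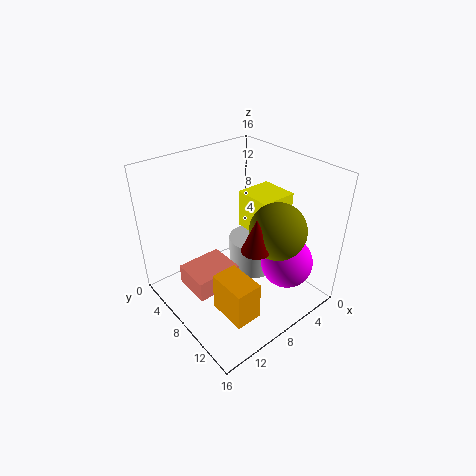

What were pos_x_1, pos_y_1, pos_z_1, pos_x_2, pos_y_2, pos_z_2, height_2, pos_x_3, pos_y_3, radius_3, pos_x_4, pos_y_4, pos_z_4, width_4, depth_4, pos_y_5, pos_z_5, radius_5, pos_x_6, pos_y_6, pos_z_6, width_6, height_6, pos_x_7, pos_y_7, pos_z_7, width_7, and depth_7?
pos_x_1 = 6; pos_y_1 = 12; pos_z_1 = 10; pos_x_2 = 9; pos_y_2 = 12; pos_z_2 = 9; height_2 = 3.5; pos_x_3 = 3.5; pos_y_3 = 5.5; radius_3 = 3; pos_x_4 = 0.5; pos_y_4 = 4.5; pos_z_4 = 7; width_4 = 4.5; depth_4 = 4.5; pos_y_5 = 11.5; pos_z_5 = 4.5; radius_5 = 3; pos_x_6 = 7.5; pos_y_6 = 3; pos_z_6 = 1; width_6 = 5.5; height_6 = 2.5; pos_x_7 = 9; pos_y_7 = 8.5; pos_z_7 = 0.5; width_7 = 3; depth_7 = 4.5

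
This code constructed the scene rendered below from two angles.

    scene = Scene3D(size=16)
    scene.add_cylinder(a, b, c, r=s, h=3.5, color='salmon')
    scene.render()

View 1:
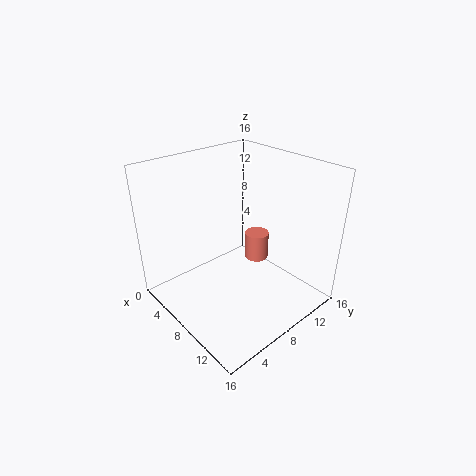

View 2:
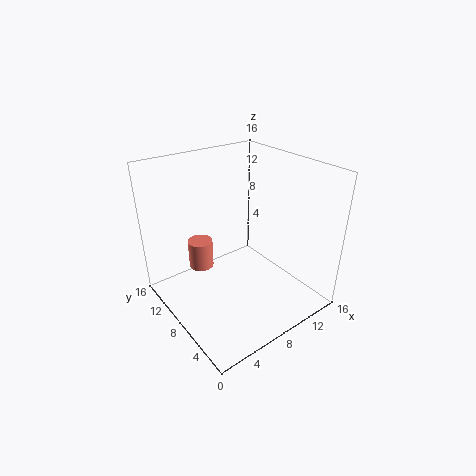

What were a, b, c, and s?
a = 6
b = 13
c = 2.5
s = 1.5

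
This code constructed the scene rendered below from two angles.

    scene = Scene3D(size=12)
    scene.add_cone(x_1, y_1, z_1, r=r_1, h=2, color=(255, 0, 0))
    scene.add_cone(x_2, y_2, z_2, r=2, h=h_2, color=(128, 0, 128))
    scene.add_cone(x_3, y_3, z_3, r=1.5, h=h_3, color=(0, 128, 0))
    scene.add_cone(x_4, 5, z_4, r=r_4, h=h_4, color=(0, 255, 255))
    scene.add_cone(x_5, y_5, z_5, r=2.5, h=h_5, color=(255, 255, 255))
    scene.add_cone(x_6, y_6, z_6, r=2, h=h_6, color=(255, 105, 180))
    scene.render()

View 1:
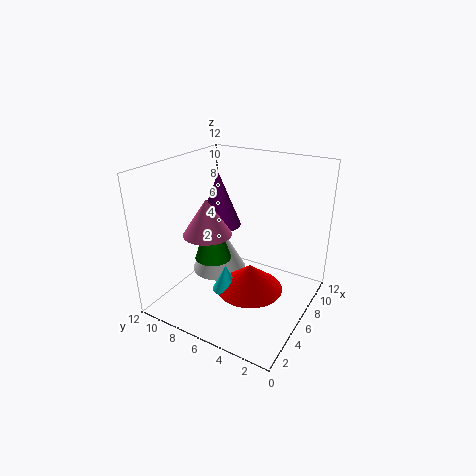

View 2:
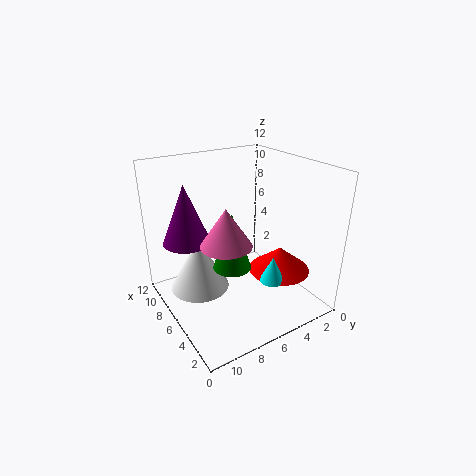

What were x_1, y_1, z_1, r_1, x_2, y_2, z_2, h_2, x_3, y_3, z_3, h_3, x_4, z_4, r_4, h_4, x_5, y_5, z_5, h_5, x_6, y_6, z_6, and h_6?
x_1 = 3.5
y_1 = 3.5
z_1 = 3.5
r_1 = 2.5
x_2 = 8.5
y_2 = 9.5
z_2 = 5.5
h_2 = 5
x_3 = 4.5
y_3 = 7.5
z_3 = 4.5
h_3 = 4.5
x_4 = 2.5
z_4 = 3.5
r_4 = 1
h_4 = 2
x_5 = 7.5
y_5 = 9
z_5 = 1.5
h_5 = 4.5
x_6 = 4.5
y_6 = 8
z_6 = 6.5
h_6 = 3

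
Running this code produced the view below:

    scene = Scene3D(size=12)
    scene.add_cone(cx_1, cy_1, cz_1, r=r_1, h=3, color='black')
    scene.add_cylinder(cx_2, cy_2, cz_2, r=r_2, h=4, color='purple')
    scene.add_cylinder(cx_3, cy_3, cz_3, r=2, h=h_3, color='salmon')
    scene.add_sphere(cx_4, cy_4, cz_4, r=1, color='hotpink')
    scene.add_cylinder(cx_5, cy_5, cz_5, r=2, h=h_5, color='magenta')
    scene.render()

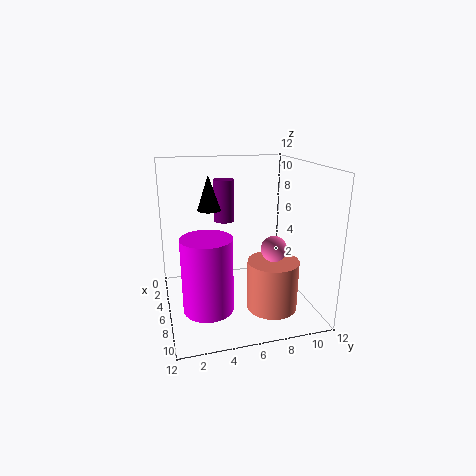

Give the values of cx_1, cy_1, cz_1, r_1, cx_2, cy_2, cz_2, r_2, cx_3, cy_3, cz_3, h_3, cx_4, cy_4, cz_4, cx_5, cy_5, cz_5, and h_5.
cx_1 = 4; cy_1 = 4; cz_1 = 8; r_1 = 1; cx_2 = 1; cy_2 = 6; cz_2 = 6; r_2 = 1; cx_3 = 9; cy_3 = 8; cz_3 = 1; h_3 = 4; cx_4 = 9; cy_4 = 8; cz_4 = 6; cx_5 = 8; cy_5 = 3; cz_5 = 1; h_5 = 6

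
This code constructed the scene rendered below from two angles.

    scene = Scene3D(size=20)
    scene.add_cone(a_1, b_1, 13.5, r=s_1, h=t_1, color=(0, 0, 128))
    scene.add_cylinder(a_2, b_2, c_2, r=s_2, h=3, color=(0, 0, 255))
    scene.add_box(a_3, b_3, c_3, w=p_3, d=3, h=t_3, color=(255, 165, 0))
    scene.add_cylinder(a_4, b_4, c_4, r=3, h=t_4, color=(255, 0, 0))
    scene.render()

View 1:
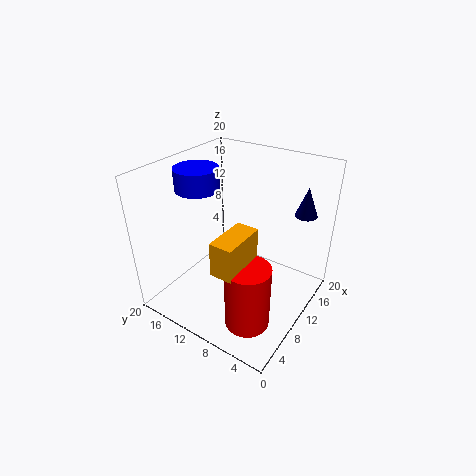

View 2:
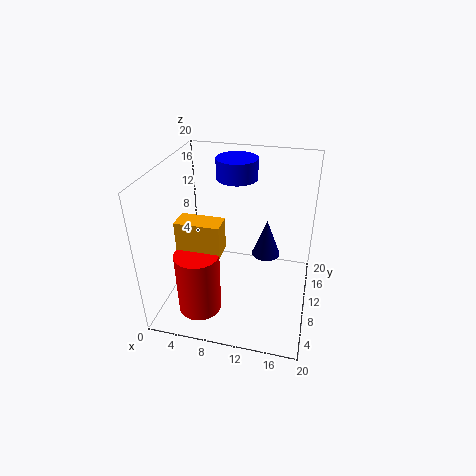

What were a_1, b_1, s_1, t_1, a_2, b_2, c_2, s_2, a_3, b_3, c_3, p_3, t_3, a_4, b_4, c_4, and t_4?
a_1 = 15
b_1 = 2.5
s_1 = 1.5
t_1 = 4
a_2 = 8.5
b_2 = 15.5
c_2 = 16.5
s_2 = 3
a_3 = 2.5
b_3 = 6
c_3 = 9
p_3 = 6
t_3 = 4.5
a_4 = 5.5
b_4 = 5.5
c_4 = 0.5
t_4 = 9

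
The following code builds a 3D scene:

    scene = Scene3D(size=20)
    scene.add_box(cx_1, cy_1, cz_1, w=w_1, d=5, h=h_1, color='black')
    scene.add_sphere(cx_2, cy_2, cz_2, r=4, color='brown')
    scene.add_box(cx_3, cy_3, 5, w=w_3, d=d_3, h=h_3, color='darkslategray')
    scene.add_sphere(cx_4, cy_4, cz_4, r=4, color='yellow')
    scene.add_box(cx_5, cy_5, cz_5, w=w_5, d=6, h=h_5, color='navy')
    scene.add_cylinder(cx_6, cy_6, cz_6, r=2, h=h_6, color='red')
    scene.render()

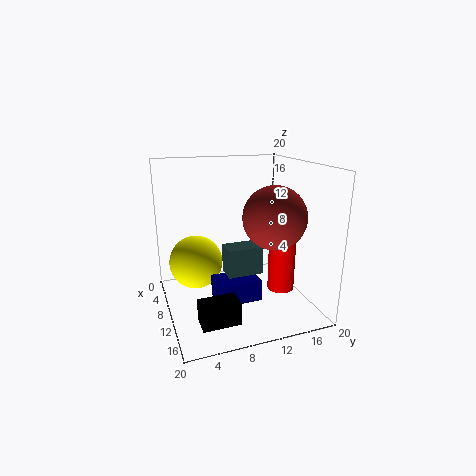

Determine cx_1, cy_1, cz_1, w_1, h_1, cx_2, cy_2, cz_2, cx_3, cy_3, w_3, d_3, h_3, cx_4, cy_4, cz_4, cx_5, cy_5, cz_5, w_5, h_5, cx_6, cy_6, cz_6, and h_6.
cx_1 = 14; cy_1 = 3; cz_1 = 1; w_1 = 3; h_1 = 3; cx_2 = 15; cy_2 = 13; cz_2 = 14; cx_3 = 9; cy_3 = 8; w_3 = 3; d_3 = 5; h_3 = 4; cx_4 = 5; cy_4 = 5; cz_4 = 5; cx_5 = 10; cy_5 = 6; cz_5 = 2; w_5 = 4; h_5 = 3; cx_6 = 10; cy_6 = 17; cz_6 = 1; h_6 = 8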